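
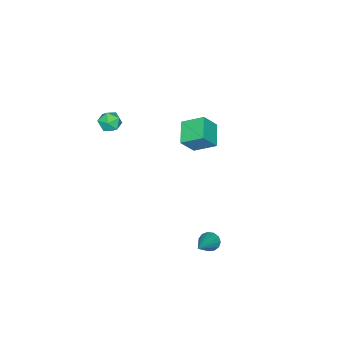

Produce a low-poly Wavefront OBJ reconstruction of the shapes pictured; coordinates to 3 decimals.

v -4.551 -0.809 0.083
v -3.875 -1.138 1.018
v -4.915 0.272 0.726
v -4.24 -0.057 1.662
v -3.5 -0.143 -0.442
v -2.825 -0.472 0.494
v -3.865 0.938 0.202
v -3.189 0.609 1.137
v -0.984 2.442 -4.257
v -0.702 2.555 -4.715
v 0.764 2.918 -3.063
v -0.835 2.821 -4.627
v -1.015 2.966 -4.421
v -1.186 2.945 -4.163
v -1.292 2.764 -3.935
v -1.301 2.481 -3.809
v -1.209 2.186 -3.826
v -1.046 1.971 -3.979
v -0.863 1.907 -4.221
v -0.719 2.012 -4.474
v -0.659 2.254 -4.659
v -0.157 -2.283 2.612
v 0.191 -2.818 2.477
v -0.911 -2.882 3.043
v -0.563 -3.417 2.908
v -0.354 -2.998 3.362
v 0.112 -2.628 3.096
v -0.832 -3.072 2.424
v -0.366 -2.702 2.158
v -0.227 -3.306 2.361
v 0.069 -3.26 2.941
v -0.789 -2.44 2.579
v -0.493 -2.394 3.159
f 2 4 1
f 5 2 1
f 1 4 3
f 3 5 1
f 2 8 4
f 6 2 5
f 6 8 2
f 4 8 3
f 7 5 3
f 3 8 7
f 7 6 5
f 8 6 7
f 10 9 12
f 10 12 11
f 12 9 13
f 12 13 11
f 13 9 14
f 13 14 11
f 14 9 15
f 14 15 11
f 15 9 16
f 15 16 11
f 16 9 17
f 16 17 11
f 17 9 18
f 17 18 11
f 18 9 19
f 18 19 11
f 19 9 20
f 19 20 11
f 20 9 21
f 20 21 11
f 21 9 10
f 21 10 11
f 22 33 27
f 22 27 23
f 22 23 29
f 22 29 32
f 22 32 33
f 23 27 31
f 27 33 26
f 33 32 24
f 32 29 28
f 29 23 30
f 25 31 26
f 25 26 24
f 25 24 28
f 25 28 30
f 25 30 31
f 26 31 27
f 24 26 33
f 28 24 32
f 30 28 29
f 31 30 23



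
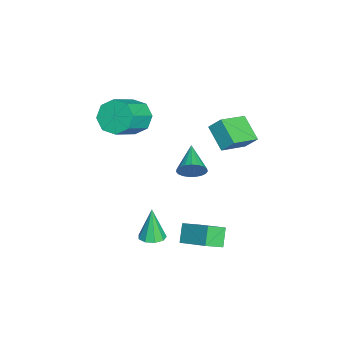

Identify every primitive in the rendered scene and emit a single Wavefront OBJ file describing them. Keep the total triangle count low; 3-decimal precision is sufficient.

v -1.613 -3.405 2.46
v -0.98 -3.289 1.708
v 0.366 -4.019 2.728
v -0.267 -4.135 3.48
v -1 -2.686 2.165
v 0.346 -3.416 3.186
v -1.379 -2.504 2.796
v -0.033 -3.234 3.816
v -1.895 -2.85 3.229
v -0.549 -3.579 4.25
v -2.246 -3.521 3.212
v -0.9 -4.251 4.232
v -2.226 -4.124 2.754
v -0.88 -4.854 3.775
v -1.847 -4.306 2.124
v -0.501 -5.036 3.144
v -1.331 -3.961 1.69
v 0.015 -4.69 2.711
v 3.225 -2.003 -2.122
v 3.818 -2.262 -1.992
v 2.835 -2.057 -0.458
v 3.838 -1.812 -1.972
v 3.572 -1.451 -2.023
v 3.143 -1.348 -2.12
v 2.753 -1.552 -2.218
v 2.583 -1.967 -2.271
v 2.713 -2.399 -2.254
v 3.083 -2.646 -2.176
v 3.519 -2.592 -2.072
v -2.173 -0.699 -1.848
v -1.885 -0.994 -1.197
v -3.747 -0.881 -1.232
v -1.894 -0.681 -1.13
v -1.952 -0.371 -1.187
v -2.049 -0.118 -1.358
v -2.166 0.035 -1.614
v -2.285 0.06 -1.91
v -2.384 -0.045 -2.195
v -2.447 -0.264 -2.421
v -2.463 -0.558 -2.547
v -2.428 -0.876 -2.552
v -2.349 -1.164 -2.436
v -2.24 -1.371 -2.218
v -2.119 -1.462 -1.935
v -2.007 -1.421 -1.638
v -1.925 -1.255 -1.377
v 0.066 1.983 2.141
v -0.939 1.289 2.941
v 0.209 2.565 2.825
v -0.796 1.871 3.626
v 1.256 0.969 2.754
v 0.251 0.275 3.555
v 1.399 1.551 3.439
v 0.394 0.857 4.239
v 1.285 0.017 -2.818
v 1.83 -0.757 -2.277
v 2.285 1.304 -1.985
v 2.83 0.53 -1.444
v 2.01 -0.03 -3.616
v 2.555 -0.804 -3.075
v 3.01 1.257 -2.783
v 3.555 0.483 -2.242
f 2 1 5
f 2 5 3
f 3 5 6
f 3 6 4
f 5 1 7
f 5 7 6
f 6 7 8
f 6 8 4
f 7 1 9
f 7 9 8
f 8 9 10
f 8 10 4
f 9 1 11
f 9 11 10
f 10 11 12
f 10 12 4
f 11 1 13
f 11 13 12
f 12 13 14
f 12 14 4
f 13 1 15
f 13 15 14
f 14 15 16
f 14 16 4
f 15 1 17
f 15 17 16
f 16 17 18
f 16 18 4
f 17 1 2
f 17 2 18
f 18 2 3
f 18 3 4
f 20 19 22
f 20 22 21
f 22 19 23
f 22 23 21
f 23 19 24
f 23 24 21
f 24 19 25
f 24 25 21
f 25 19 26
f 25 26 21
f 26 19 27
f 26 27 21
f 27 19 28
f 27 28 21
f 28 19 29
f 28 29 21
f 29 19 20
f 29 20 21
f 31 30 33
f 31 33 32
f 33 30 34
f 33 34 32
f 34 30 35
f 34 35 32
f 35 30 36
f 35 36 32
f 36 30 37
f 36 37 32
f 37 30 38
f 37 38 32
f 38 30 39
f 38 39 32
f 39 30 40
f 39 40 32
f 40 30 41
f 40 41 32
f 41 30 42
f 41 42 32
f 42 30 43
f 42 43 32
f 43 30 44
f 43 44 32
f 44 30 45
f 44 45 32
f 45 30 46
f 45 46 32
f 46 30 31
f 46 31 32
f 48 50 47
f 51 48 47
f 47 50 49
f 49 51 47
f 48 54 50
f 52 48 51
f 52 54 48
f 50 54 49
f 53 51 49
f 49 54 53
f 53 52 51
f 54 52 53
f 56 58 55
f 59 56 55
f 55 58 57
f 57 59 55
f 56 62 58
f 60 56 59
f 60 62 56
f 58 62 57
f 61 59 57
f 57 62 61
f 61 60 59
f 62 60 61



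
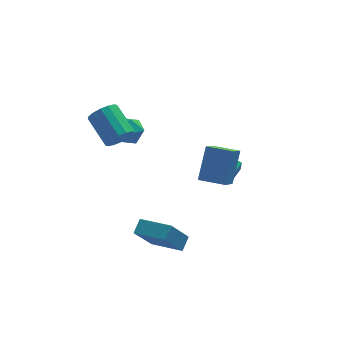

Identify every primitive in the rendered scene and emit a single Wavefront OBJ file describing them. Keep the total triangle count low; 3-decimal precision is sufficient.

v -0.681 -4.247 -4.028
v -1.781 -4.837 -2.24
v -2.056 -2.862 -4.417
v -3.156 -3.451 -2.629
v -0.184 -3.609 -3.511
v -1.284 -4.198 -1.723
v -1.559 -2.223 -3.9
v -2.659 -2.813 -2.112
v 1.662 -4.152 1.066
v 2.387 -3.011 2.737
v 0.375 -3.364 1.086
v 1.1 -2.222 2.757
v 2.4 -2.918 -0.097
v 3.125 -1.776 1.574
v 1.113 -2.129 -0.077
v 1.838 -0.988 1.594
v -2.883 0.761 1.733
v -2.632 0.374 2.517
v -3.246 2.072 3.551
v -3.497 2.459 2.767
v -2.249 0.604 2.367
v -2.863 2.302 3.401
v -2.037 0.877 2.046
v -2.65 2.574 3.081
v -2.051 1.118 1.642
v -2.665 2.815 2.676
v -2.288 1.264 1.262
v -2.902 2.961 2.296
v -2.684 1.275 1.008
v -3.298 2.972 2.042
v -3.134 1.148 0.949
v -3.748 2.846 1.983
v -3.517 0.918 1.099
v -4.131 2.616 2.133
v -3.73 0.646 1.419
v -4.343 2.343 2.454
v -3.715 0.405 1.824
v -4.329 2.102 2.858
v -3.478 0.259 2.204
v -4.092 1.956 3.238
v -3.082 0.248 2.458
v -3.696 1.945 3.492
v 3.428 0.997 -3.722
v 3.41 0.754 -2.907
v 2.38 1.907 -3.473
v 2.362 1.664 -2.659
v 4.258 1.876 -3.441
v 4.24 1.633 -2.627
v 3.21 2.786 -3.193
v 3.192 2.543 -2.378
v -2.113 4.207 0.503
v -1.136 3.978 0.321
v -2.584 2.882 -0.361
v -1.607 2.653 -0.543
v -1.984 2.565 0.4
v -1.693 3.383 0.934
v -2.027 3.477 -0.974
v -1.736 4.295 -0.44
v -1.083 3.527 -0.593
v -1.056 2.963 0.257
v -2.664 3.897 -0.297
v -2.637 3.333 0.553
f 2 4 1
f 5 2 1
f 1 4 3
f 3 5 1
f 2 8 4
f 6 2 5
f 6 8 2
f 4 8 3
f 7 5 3
f 3 8 7
f 7 6 5
f 8 6 7
f 10 12 9
f 13 10 9
f 9 12 11
f 11 13 9
f 10 16 12
f 14 10 13
f 14 16 10
f 12 16 11
f 15 13 11
f 11 16 15
f 15 14 13
f 16 14 15
f 18 17 21
f 18 21 19
f 19 21 22
f 19 22 20
f 21 17 23
f 21 23 22
f 22 23 24
f 22 24 20
f 23 17 25
f 23 25 24
f 24 25 26
f 24 26 20
f 25 17 27
f 25 27 26
f 26 27 28
f 26 28 20
f 27 17 29
f 27 29 28
f 28 29 30
f 28 30 20
f 29 17 31
f 29 31 30
f 30 31 32
f 30 32 20
f 31 17 33
f 31 33 32
f 32 33 34
f 32 34 20
f 33 17 35
f 33 35 34
f 34 35 36
f 34 36 20
f 35 17 37
f 35 37 36
f 36 37 38
f 36 38 20
f 37 17 39
f 37 39 38
f 38 39 40
f 38 40 20
f 39 17 41
f 39 41 40
f 40 41 42
f 40 42 20
f 41 17 18
f 41 18 42
f 42 18 19
f 42 19 20
f 44 46 43
f 47 44 43
f 43 46 45
f 45 47 43
f 44 50 46
f 48 44 47
f 48 50 44
f 46 50 45
f 49 47 45
f 45 50 49
f 49 48 47
f 50 48 49
f 51 62 56
f 51 56 52
f 51 52 58
f 51 58 61
f 51 61 62
f 52 56 60
f 56 62 55
f 62 61 53
f 61 58 57
f 58 52 59
f 54 60 55
f 54 55 53
f 54 53 57
f 54 57 59
f 54 59 60
f 55 60 56
f 53 55 62
f 57 53 61
f 59 57 58
f 60 59 52



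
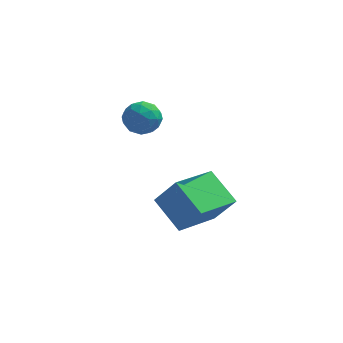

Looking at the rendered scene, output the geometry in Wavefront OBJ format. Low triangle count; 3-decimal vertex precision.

v 0.547 1.129 0.237
v 1.268 1.217 0.702
v 0.532 -0.237 0.518
v 1.253 -0.149 0.983
v 0.513 0.189 1.267
v 0.522 1.033 1.094
v 1.278 -0.053 0.126
v 1.287 0.791 -0.047
v 1.72 0.486 0.633
v 1.247 0.636 1.339
v 0.553 0.344 -0.119
v 0.08 0.494 0.587
v 0.909 1.293 0.445
v 0.891 -0.313 0.775
v 0.456 -0.114 0.942
v 0.88 -0.063 1.215
v 0.47 1.185 0.676
v 0.894 1.237 0.949
v 0.45 0.632 1.281
v 0.906 -0.257 0.271
v 1.33 -0.205 0.544
v 0.92 1.043 0.005
v 1.344 1.094 0.278
v 1.35 0.348 -0.061
v 1.598 0.915 0.678
v 1.589 0.112 0.843
v 1.604 0.168 0.339
v 1.609 0.665 0.237
v 1.32 1.003 1.092
v 1.312 0.2 1.257
v 0.877 0.399 1.425
v 0.882 0.895 1.323
v 1.586 0.573 1.052
v 0.488 0.78 -0.037
v 0.48 -0.023 0.128
v 0.918 0.085 -0.103
v 0.923 0.581 -0.205
v 0.211 0.868 0.377
v 0.202 0.065 0.542
v 0.191 0.315 0.983
v 0.196 0.812 0.881
v 0.214 0.407 0.168
v 2.046 -3.932 -0.986
v 2.905 -4.197 0.29
v 3.177 -2.274 -1.403
v 4.036 -2.539 -0.128
v 3.124 -4.901 -1.912
v 3.983 -5.166 -0.637
v 4.255 -3.243 -2.33
v 5.114 -3.508 -1.054
f 1 38 17
f 38 12 41
f 17 41 6
f 38 41 17
f 1 17 13
f 17 6 18
f 13 18 2
f 17 18 13
f 1 13 22
f 13 2 23
f 22 23 8
f 13 23 22
f 1 22 34
f 22 8 37
f 34 37 11
f 22 37 34
f 1 34 38
f 34 11 42
f 38 42 12
f 34 42 38
f 2 18 29
f 18 6 32
f 29 32 10
f 18 32 29
f 6 41 19
f 41 12 40
f 19 40 5
f 41 40 19
f 12 42 39
f 42 11 35
f 39 35 3
f 42 35 39
f 11 37 36
f 37 8 24
f 36 24 7
f 37 24 36
f 8 23 28
f 23 2 25
f 28 25 9
f 23 25 28
f 4 30 16
f 30 10 31
f 16 31 5
f 30 31 16
f 4 16 14
f 16 5 15
f 14 15 3
f 16 15 14
f 4 14 21
f 14 3 20
f 21 20 7
f 14 20 21
f 4 21 26
f 21 7 27
f 26 27 9
f 21 27 26
f 4 26 30
f 26 9 33
f 30 33 10
f 26 33 30
f 5 31 19
f 31 10 32
f 19 32 6
f 31 32 19
f 3 15 39
f 15 5 40
f 39 40 12
f 15 40 39
f 7 20 36
f 20 3 35
f 36 35 11
f 20 35 36
f 9 27 28
f 27 7 24
f 28 24 8
f 27 24 28
f 10 33 29
f 33 9 25
f 29 25 2
f 33 25 29
f 44 46 43
f 47 44 43
f 43 46 45
f 45 47 43
f 44 50 46
f 48 44 47
f 48 50 44
f 46 50 45
f 49 47 45
f 45 50 49
f 49 48 47
f 50 48 49



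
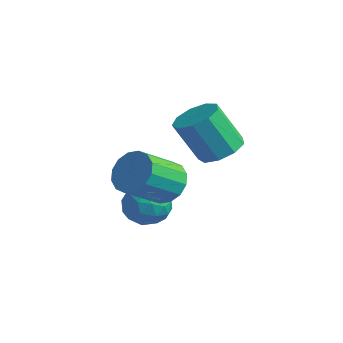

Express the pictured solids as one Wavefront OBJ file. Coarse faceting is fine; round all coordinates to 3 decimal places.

v 0.366 -1.994 -0.027
v 1.012 -2.372 -0.508
v 0.941 -3.784 0.506
v 0.294 -3.406 0.987
v 1.231 -2.143 -0.173
v 1.159 -3.555 0.84
v 1.218 -1.874 0.201
v 1.146 -3.286 1.214
v 0.976 -1.637 0.513
v 0.905 -3.049 1.527
v 0.571 -1.496 0.682
v 0.5 -2.908 1.695
v 0.111 -1.488 0.66
v 0.04 -2.901 1.674
v -0.281 -1.616 0.454
v -0.352 -3.028 1.468
v -0.499 -1.845 0.12
v -0.571 -3.257 1.133
v -0.486 -2.114 -0.254
v -0.558 -3.526 0.759
v -0.245 -2.351 -0.567
v -0.316 -3.763 0.447
v 0.16 -2.492 -0.735
v 0.089 -3.904 0.278
v 0.62 -2.499 -0.714
v 0.549 -3.912 0.3
v -0.102 0.876 0.301
v 0.741 0.704 0.565
v 0.105 0.072 2.183
v -0.738 0.244 1.919
v 0.582 1.277 0.726
v -0.054 0.645 2.345
v 0.104 1.662 0.688
v -0.532 1.03 2.307
v -0.472 1.679 0.469
v -1.108 1.047 2.087
v -0.874 1.321 0.171
v -1.51 0.689 1.79
v -0.915 0.754 -0.066
v -1.551 0.122 1.552
v -0.576 0.244 -0.132
v -1.211 -0.387 1.487
v -0.015 0.03 0.005
v -0.651 -0.601 1.623
v 0.505 0.212 0.28
v -0.131 -0.42 1.899
v 0.116 -1.581 -0.993
v 0.65 -2.319 -0.918
v -1.01 -2.441 -1.422
v -0.476 -3.179 -1.347
v -0.737 -2.724 -0.597
v -0.041 -2.193 -0.332
v -0.319 -2.567 -2.008
v 0.377 -2.036 -1.743
v 0.382 -2.929 -1.545
v 0.124 -3.026 -0.673
v -0.484 -1.734 -1.667
v -0.742 -1.831 -0.795
v 0.482 -1.875 -0.918
v -0.842 -2.885 -1.422
v -0.995 -2.618 -0.981
v -0.681 -3.052 -0.937
v 0.076 -1.8 -0.574
v 0.39 -2.234 -0.529
v -0.425 -2.472 -0.34
v -0.75 -2.526 -1.811
v -0.436 -2.96 -1.766
v 0.321 -1.708 -1.403
v 0.635 -2.142 -1.359
v 0.065 -2.288 -2
v 0.638 -2.667 -1.242
v -0.024 -3.172 -1.494
v 0.068 -2.812 -1.883
v 0.477 -2.5 -1.727
v 0.487 -2.724 -0.729
v -0.175 -3.229 -0.981
v -0.329 -2.962 -0.541
v 0.08 -2.65 -0.385
v 0.329 -3.082 -1.098
v -0.185 -1.531 -1.359
v -0.847 -2.036 -1.611
v -0.44 -2.11 -1.955
v -0.031 -1.798 -1.799
v -0.336 -1.588 -0.846
v -0.998 -2.093 -1.098
v -0.837 -2.26 -0.613
v -0.428 -1.948 -0.457
v -0.689 -1.678 -1.242
f 2 1 5
f 2 5 3
f 3 5 6
f 3 6 4
f 5 1 7
f 5 7 6
f 6 7 8
f 6 8 4
f 7 1 9
f 7 9 8
f 8 9 10
f 8 10 4
f 9 1 11
f 9 11 10
f 10 11 12
f 10 12 4
f 11 1 13
f 11 13 12
f 12 13 14
f 12 14 4
f 13 1 15
f 13 15 14
f 14 15 16
f 14 16 4
f 15 1 17
f 15 17 16
f 16 17 18
f 16 18 4
f 17 1 19
f 17 19 18
f 18 19 20
f 18 20 4
f 19 1 21
f 19 21 20
f 20 21 22
f 20 22 4
f 21 1 23
f 21 23 22
f 22 23 24
f 22 24 4
f 23 1 25
f 23 25 24
f 24 25 26
f 24 26 4
f 25 1 2
f 25 2 26
f 26 2 3
f 26 3 4
f 28 27 31
f 28 31 29
f 29 31 32
f 29 32 30
f 31 27 33
f 31 33 32
f 32 33 34
f 32 34 30
f 33 27 35
f 33 35 34
f 34 35 36
f 34 36 30
f 35 27 37
f 35 37 36
f 36 37 38
f 36 38 30
f 37 27 39
f 37 39 38
f 38 39 40
f 38 40 30
f 39 27 41
f 39 41 40
f 40 41 42
f 40 42 30
f 41 27 43
f 41 43 42
f 42 43 44
f 42 44 30
f 43 27 45
f 43 45 44
f 44 45 46
f 44 46 30
f 45 27 28
f 45 28 46
f 46 28 29
f 46 29 30
f 47 84 63
f 84 58 87
f 63 87 52
f 84 87 63
f 47 63 59
f 63 52 64
f 59 64 48
f 63 64 59
f 47 59 68
f 59 48 69
f 68 69 54
f 59 69 68
f 47 68 80
f 68 54 83
f 80 83 57
f 68 83 80
f 47 80 84
f 80 57 88
f 84 88 58
f 80 88 84
f 48 64 75
f 64 52 78
f 75 78 56
f 64 78 75
f 52 87 65
f 87 58 86
f 65 86 51
f 87 86 65
f 58 88 85
f 88 57 81
f 85 81 49
f 88 81 85
f 57 83 82
f 83 54 70
f 82 70 53
f 83 70 82
f 54 69 74
f 69 48 71
f 74 71 55
f 69 71 74
f 50 76 62
f 76 56 77
f 62 77 51
f 76 77 62
f 50 62 60
f 62 51 61
f 60 61 49
f 62 61 60
f 50 60 67
f 60 49 66
f 67 66 53
f 60 66 67
f 50 67 72
f 67 53 73
f 72 73 55
f 67 73 72
f 50 72 76
f 72 55 79
f 76 79 56
f 72 79 76
f 51 77 65
f 77 56 78
f 65 78 52
f 77 78 65
f 49 61 85
f 61 51 86
f 85 86 58
f 61 86 85
f 53 66 82
f 66 49 81
f 82 81 57
f 66 81 82
f 55 73 74
f 73 53 70
f 74 70 54
f 73 70 74
f 56 79 75
f 79 55 71
f 75 71 48
f 79 71 75



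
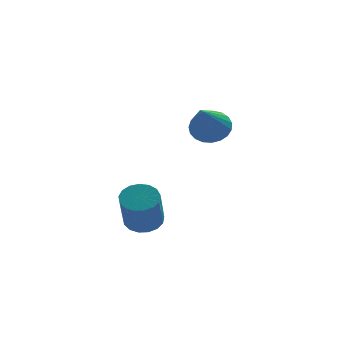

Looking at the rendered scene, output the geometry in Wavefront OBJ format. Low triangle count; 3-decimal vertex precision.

v -0.019 -1.011 2.157
v 0.355 -0.757 2.595
v -0.501 -2.209 3.263
v 0.13 -0.629 2.635
v -0.121 -0.568 2.593
v -0.354 -0.583 2.475
v -0.53 -0.672 2.302
v -0.617 -0.82 2.104
v -0.601 -1.001 1.915
v -0.484 -1.183 1.768
v -0.287 -1.336 1.688
v -0.044 -1.433 1.69
v 0.204 -1.457 1.772
v 0.413 -1.404 1.92
v 0.547 -1.282 2.11
v 0.584 -1.114 2.307
v 0.516 -0.929 2.479
v -2.02 -1.602 -1.153
v -1.682 -2.039 -1.36
v -1.882 -2.755 -0.174
v -2.22 -2.318 0.033
v -1.5 -1.869 -1.227
v -1.699 -2.586 -0.041
v -1.436 -1.639 -1.077
v -1.636 -2.356 0.109
v -1.506 -1.4 -0.944
v -1.706 -2.116 0.242
v -1.694 -1.207 -0.859
v -1.894 -1.924 0.326
v -1.957 -1.104 -0.842
v -2.157 -1.821 0.344
v -2.234 -1.116 -0.895
v -2.434 -1.833 0.291
v -2.462 -1.239 -1.008
v -2.662 -1.955 0.178
v -2.589 -1.445 -1.154
v -2.789 -2.161 0.032
v -2.585 -1.686 -1.299
v -2.785 -2.403 -0.114
v -2.452 -1.909 -1.412
v -2.652 -2.626 -0.226
v -2.22 -2.061 -1.464
v -2.42 -2.778 -0.278
v -1.942 -2.108 -1.446
v -2.142 -2.825 -0.26
f 2 1 4
f 2 4 3
f 4 1 5
f 4 5 3
f 5 1 6
f 5 6 3
f 6 1 7
f 6 7 3
f 7 1 8
f 7 8 3
f 8 1 9
f 8 9 3
f 9 1 10
f 9 10 3
f 10 1 11
f 10 11 3
f 11 1 12
f 11 12 3
f 12 1 13
f 12 13 3
f 13 1 14
f 13 14 3
f 14 1 15
f 14 15 3
f 15 1 16
f 15 16 3
f 16 1 17
f 16 17 3
f 17 1 2
f 17 2 3
f 19 18 22
f 19 22 20
f 20 22 23
f 20 23 21
f 22 18 24
f 22 24 23
f 23 24 25
f 23 25 21
f 24 18 26
f 24 26 25
f 25 26 27
f 25 27 21
f 26 18 28
f 26 28 27
f 27 28 29
f 27 29 21
f 28 18 30
f 28 30 29
f 29 30 31
f 29 31 21
f 30 18 32
f 30 32 31
f 31 32 33
f 31 33 21
f 32 18 34
f 32 34 33
f 33 34 35
f 33 35 21
f 34 18 36
f 34 36 35
f 35 36 37
f 35 37 21
f 36 18 38
f 36 38 37
f 37 38 39
f 37 39 21
f 38 18 40
f 38 40 39
f 39 40 41
f 39 41 21
f 40 18 42
f 40 42 41
f 41 42 43
f 41 43 21
f 42 18 44
f 42 44 43
f 43 44 45
f 43 45 21
f 44 18 19
f 44 19 45
f 45 19 20
f 45 20 21



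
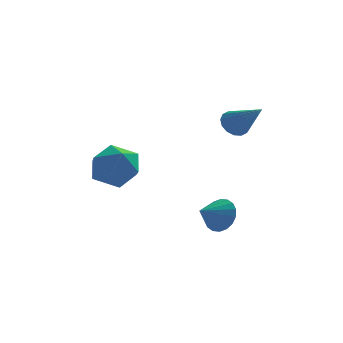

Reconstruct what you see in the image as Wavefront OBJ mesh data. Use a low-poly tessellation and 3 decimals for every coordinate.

v 0.99 -3.138 -2.839
v 1.442 -3.243 -2.212
v 0.19 -3.722 -2.361
v 1.272 -2.95 -2.137
v 1.047 -2.693 -2.201
v 0.81 -2.525 -2.391
v 0.609 -2.478 -2.67
v 0.484 -2.562 -2.983
v 0.458 -2.76 -3.267
v 0.538 -3.033 -3.466
v 0.708 -3.326 -3.541
v 0.933 -3.582 -3.478
v 1.17 -3.751 -3.287
v 1.371 -3.797 -3.008
v 1.496 -3.714 -2.696
v 1.522 -3.516 -2.411
v 1.616 -1.965 1.314
v 1.955 -1.491 1.555
v 2.464 -3.095 2.346
v 1.692 -1.513 1.747
v 1.409 -1.656 1.823
v 1.181 -1.882 1.763
v 1.07 -2.129 1.582
v 1.105 -2.333 1.33
v 1.277 -2.438 1.073
v 1.54 -2.416 0.882
v 1.823 -2.273 0.806
v 2.051 -2.048 0.866
v 2.162 -1.8 1.046
v 2.127 -1.596 1.298
v -2.989 -1.767 -1.413
v -1.971 -1.982 -1.155
v -3.529 -2.658 -0.025
v -2.511 -2.873 0.233
v -2.885 -1.871 0.316
v -2.551 -1.321 -0.542
v -2.949 -3.319 -0.638
v -2.615 -2.769 -1.496
v -1.946 -2.942 -0.676
v -1.906 -2.046 -0.087
v -3.594 -2.594 -1.093
v -3.554 -1.698 -0.504
f 2 1 4
f 2 4 3
f 4 1 5
f 4 5 3
f 5 1 6
f 5 6 3
f 6 1 7
f 6 7 3
f 7 1 8
f 7 8 3
f 8 1 9
f 8 9 3
f 9 1 10
f 9 10 3
f 10 1 11
f 10 11 3
f 11 1 12
f 11 12 3
f 12 1 13
f 12 13 3
f 13 1 14
f 13 14 3
f 14 1 15
f 14 15 3
f 15 1 16
f 15 16 3
f 16 1 2
f 16 2 3
f 18 17 20
f 18 20 19
f 20 17 21
f 20 21 19
f 21 17 22
f 21 22 19
f 22 17 23
f 22 23 19
f 23 17 24
f 23 24 19
f 24 17 25
f 24 25 19
f 25 17 26
f 25 26 19
f 26 17 27
f 26 27 19
f 27 17 28
f 27 28 19
f 28 17 29
f 28 29 19
f 29 17 30
f 29 30 19
f 30 17 18
f 30 18 19
f 31 42 36
f 31 36 32
f 31 32 38
f 31 38 41
f 31 41 42
f 32 36 40
f 36 42 35
f 42 41 33
f 41 38 37
f 38 32 39
f 34 40 35
f 34 35 33
f 34 33 37
f 34 37 39
f 34 39 40
f 35 40 36
f 33 35 42
f 37 33 41
f 39 37 38
f 40 39 32



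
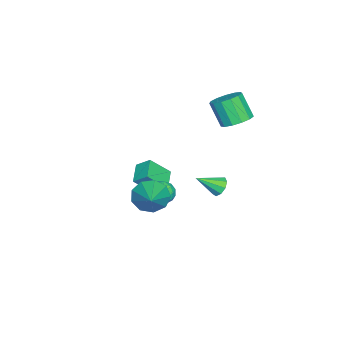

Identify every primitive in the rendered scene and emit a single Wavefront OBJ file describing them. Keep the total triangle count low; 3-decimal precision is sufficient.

v -2.231 0.885 -2.989
v -2.028 0.548 -3.568
v -1.529 -0.305 -2.051
v -1.689 0.856 -3.431
v -1.603 1.178 -3.087
v -1.811 1.363 -2.697
v -2.216 1.324 -2.444
v -2.628 1.079 -2.446
v -2.854 0.744 -2.702
v -2.789 0.474 -3.093
v -2.463 0.397 -3.435
v -3.343 -3.267 -3.917
v -3.287 -2.4 -3.242
v -2.055 -2.983 -4.388
v -1.999 -2.116 -3.714
v -2.661 -4.284 -2.666
v -2.605 -3.417 -1.992
v -1.373 -4 -3.138
v -1.317 -3.133 -2.463
v -3.252 1.549 2.052
v -2.298 1.572 2.317
v -2.694 0.754 3.813
v -3.648 0.731 3.548
v -2.527 2.041 2.513
v -2.923 1.223 4.009
v -2.986 2.354 2.563
v -3.382 1.536 4.059
v -3.53 2.412 2.45
v -3.926 1.594 3.946
v -3.985 2.195 2.212
v -4.381 1.377 3.707
v -4.207 1.773 1.922
v -4.603 0.956 3.418
v -4.127 1.28 1.674
v -4.523 0.463 3.169
v -3.768 0.873 1.546
v -4.164 0.055 3.041
v -3.246 0.68 1.578
v -3.642 -0.138 3.074
v -2.725 0.763 1.762
v -3.121 -0.055 3.257
v -2.372 1.095 2.037
v -2.768 0.277 3.533
v 0.04 -1.213 -1.646
v 0.476 -0.815 -2.231
v 0.544 -2.385 -2.069
v 0.98 -1.987 -2.654
v 1.18 -1.896 -1.853
v 0.868 -1.171 -1.591
v 0.152 -2.029 -2.709
v -0.16 -1.304 -2.447
v 0.545 -1.319 -2.888
v 1.18 -1.237 -2.359
v -0.16 -1.963 -1.941
v 0.475 -1.881 -1.412
v 0.214 -0.911 -1.901
v 0.806 -2.289 -2.399
v 0.924 -2.235 -1.928
v 1.18 -2.001 -2.271
v 0.444 -1.121 -1.526
v 0.7 -0.887 -1.869
v 1.114 -1.522 -1.647
v 0.32 -2.313 -2.431
v 0.576 -2.079 -2.774
v -0.16 -1.199 -2.029
v 0.096 -0.965 -2.372
v -0.094 -1.678 -2.653
v 0.51 -0.973 -2.631
v 0.806 -1.662 -2.88
v 0.32 -1.687 -2.912
v 0.137 -1.261 -2.758
v 0.883 -0.925 -2.32
v 1.18 -1.614 -2.569
v 1.297 -1.56 -2.098
v 1.114 -1.134 -1.944
v 0.924 -1.221 -2.706
v -0.16 -1.586 -1.731
v 0.137 -2.275 -1.98
v -0.094 -2.066 -2.356
v -0.277 -1.64 -2.202
v 0.214 -1.538 -1.42
v 0.51 -2.227 -1.669
v 0.883 -1.939 -1.542
v 0.7 -1.513 -1.388
v 0.096 -1.979 -1.594
v 2.919 -1.39 -0.648
v 3.533 -1.778 -1.461
v 4.641 -0.75 0.348
v 3.349 -1.069 -1.597
v 2.963 -0.509 -1.29
v 2.557 -0.362 -0.682
v 2.32 -0.695 -0.059
v 2.363 -1.354 0.289
v 2.666 -2.029 0.198
v 3.088 -2.405 -0.289
v 3.43 -2.306 -0.944
f 2 1 4
f 2 4 3
f 4 1 5
f 4 5 3
f 5 1 6
f 5 6 3
f 6 1 7
f 6 7 3
f 7 1 8
f 7 8 3
f 8 1 9
f 8 9 3
f 9 1 10
f 9 10 3
f 10 1 11
f 10 11 3
f 11 1 2
f 11 2 3
f 13 15 12
f 16 13 12
f 12 15 14
f 14 16 12
f 13 19 15
f 17 13 16
f 17 19 13
f 15 19 14
f 18 16 14
f 14 19 18
f 18 17 16
f 19 17 18
f 21 20 24
f 21 24 22
f 22 24 25
f 22 25 23
f 24 20 26
f 24 26 25
f 25 26 27
f 25 27 23
f 26 20 28
f 26 28 27
f 27 28 29
f 27 29 23
f 28 20 30
f 28 30 29
f 29 30 31
f 29 31 23
f 30 20 32
f 30 32 31
f 31 32 33
f 31 33 23
f 32 20 34
f 32 34 33
f 33 34 35
f 33 35 23
f 34 20 36
f 34 36 35
f 35 36 37
f 35 37 23
f 36 20 38
f 36 38 37
f 37 38 39
f 37 39 23
f 38 20 40
f 38 40 39
f 39 40 41
f 39 41 23
f 40 20 42
f 40 42 41
f 41 42 43
f 41 43 23
f 42 20 21
f 42 21 43
f 43 21 22
f 43 22 23
f 44 81 60
f 81 55 84
f 60 84 49
f 81 84 60
f 44 60 56
f 60 49 61
f 56 61 45
f 60 61 56
f 44 56 65
f 56 45 66
f 65 66 51
f 56 66 65
f 44 65 77
f 65 51 80
f 77 80 54
f 65 80 77
f 44 77 81
f 77 54 85
f 81 85 55
f 77 85 81
f 45 61 72
f 61 49 75
f 72 75 53
f 61 75 72
f 49 84 62
f 84 55 83
f 62 83 48
f 84 83 62
f 55 85 82
f 85 54 78
f 82 78 46
f 85 78 82
f 54 80 79
f 80 51 67
f 79 67 50
f 80 67 79
f 51 66 71
f 66 45 68
f 71 68 52
f 66 68 71
f 47 73 59
f 73 53 74
f 59 74 48
f 73 74 59
f 47 59 57
f 59 48 58
f 57 58 46
f 59 58 57
f 47 57 64
f 57 46 63
f 64 63 50
f 57 63 64
f 47 64 69
f 64 50 70
f 69 70 52
f 64 70 69
f 47 69 73
f 69 52 76
f 73 76 53
f 69 76 73
f 48 74 62
f 74 53 75
f 62 75 49
f 74 75 62
f 46 58 82
f 58 48 83
f 82 83 55
f 58 83 82
f 50 63 79
f 63 46 78
f 79 78 54
f 63 78 79
f 52 70 71
f 70 50 67
f 71 67 51
f 70 67 71
f 53 76 72
f 76 52 68
f 72 68 45
f 76 68 72
f 87 86 89
f 87 89 88
f 89 86 90
f 89 90 88
f 90 86 91
f 90 91 88
f 91 86 92
f 91 92 88
f 92 86 93
f 92 93 88
f 93 86 94
f 93 94 88
f 94 86 95
f 94 95 88
f 95 86 96
f 95 96 88
f 96 86 87
f 96 87 88



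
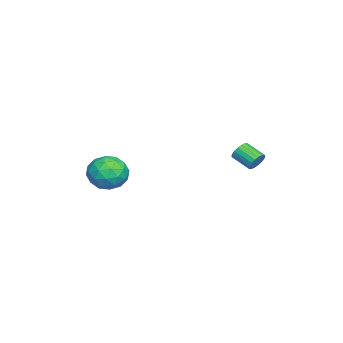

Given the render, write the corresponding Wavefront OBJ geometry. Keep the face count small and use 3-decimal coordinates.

v -3.677 4.052 -1.674
v -3.251 4.029 -1.343
v -3.677 3.165 -0.855
v -4.103 3.188 -1.186
v -3.404 4.172 -1.223
v -3.829 3.307 -0.736
v -3.611 4.29 -1.193
v -4.036 3.425 -0.706
v -3.831 4.362 -1.259
v -4.256 3.497 -0.771
v -4.02 4.372 -1.406
v -4.446 3.507 -0.919
v -4.142 4.319 -1.606
v -4.567 3.454 -1.119
v -4.172 4.213 -1.82
v -4.597 3.348 -1.333
v -4.103 4.075 -2.005
v -4.529 3.211 -1.517
v -3.951 3.933 -2.124
v -4.376 3.068 -1.637
v -3.744 3.815 -2.154
v -4.169 2.95 -1.667
v -3.524 3.743 -2.089
v -3.949 2.878 -1.601
v -3.334 3.733 -1.941
v -3.76 2.868 -1.454
v -3.213 3.786 -1.741
v -3.638 2.921 -1.254
v -3.183 3.892 -1.527
v -3.608 3.027 -1.04
v -1.067 -1.305 -2.132
v -0.206 -1.532 -1.635
v -1.634 -2.828 -1.845
v -0.773 -3.055 -1.348
v -1.434 -2.392 -0.945
v -1.084 -1.45 -1.122
v -0.756 -2.91 -2.358
v -0.406 -1.968 -2.535
v -0.014 -2.524 -1.774
v -0.433 -2.204 -0.901
v -1.407 -2.156 -2.579
v -1.826 -1.836 -1.706
v -0.587 -1.285 -1.908
v -1.253 -3.075 -1.572
v -1.642 -2.685 -1.335
v -1.136 -2.819 -1.043
v -1.103 -1.237 -1.607
v -0.597 -1.37 -1.315
v -1.319 -1.875 -0.91
v -1.243 -2.99 -2.165
v -0.737 -3.123 -1.873
v -0.704 -1.541 -2.437
v -0.198 -1.675 -2.145
v -0.521 -2.485 -2.57
v 0.032 -2.001 -1.698
v -0.301 -2.897 -1.53
v -0.291 -2.811 -2.123
v -0.085 -2.258 -2.227
v -0.214 -1.813 -1.185
v -0.547 -2.708 -1.017
v -0.936 -2.318 -0.78
v -0.73 -1.765 -0.884
v -0.101 -2.396 -1.267
v -1.293 -1.652 -2.463
v -1.626 -2.547 -2.295
v -1.11 -2.595 -2.596
v -0.904 -2.042 -2.7
v -1.539 -1.463 -1.95
v -1.872 -2.359 -1.782
v -1.755 -2.102 -1.253
v -1.549 -1.549 -1.357
v -1.739 -1.964 -2.213
f 2 1 5
f 2 5 3
f 3 5 6
f 3 6 4
f 5 1 7
f 5 7 6
f 6 7 8
f 6 8 4
f 7 1 9
f 7 9 8
f 8 9 10
f 8 10 4
f 9 1 11
f 9 11 10
f 10 11 12
f 10 12 4
f 11 1 13
f 11 13 12
f 12 13 14
f 12 14 4
f 13 1 15
f 13 15 14
f 14 15 16
f 14 16 4
f 15 1 17
f 15 17 16
f 16 17 18
f 16 18 4
f 17 1 19
f 17 19 18
f 18 19 20
f 18 20 4
f 19 1 21
f 19 21 20
f 20 21 22
f 20 22 4
f 21 1 23
f 21 23 22
f 22 23 24
f 22 24 4
f 23 1 25
f 23 25 24
f 24 25 26
f 24 26 4
f 25 1 27
f 25 27 26
f 26 27 28
f 26 28 4
f 27 1 29
f 27 29 28
f 28 29 30
f 28 30 4
f 29 1 2
f 29 2 30
f 30 2 3
f 30 3 4
f 31 68 47
f 68 42 71
f 47 71 36
f 68 71 47
f 31 47 43
f 47 36 48
f 43 48 32
f 47 48 43
f 31 43 52
f 43 32 53
f 52 53 38
f 43 53 52
f 31 52 64
f 52 38 67
f 64 67 41
f 52 67 64
f 31 64 68
f 64 41 72
f 68 72 42
f 64 72 68
f 32 48 59
f 48 36 62
f 59 62 40
f 48 62 59
f 36 71 49
f 71 42 70
f 49 70 35
f 71 70 49
f 42 72 69
f 72 41 65
f 69 65 33
f 72 65 69
f 41 67 66
f 67 38 54
f 66 54 37
f 67 54 66
f 38 53 58
f 53 32 55
f 58 55 39
f 53 55 58
f 34 60 46
f 60 40 61
f 46 61 35
f 60 61 46
f 34 46 44
f 46 35 45
f 44 45 33
f 46 45 44
f 34 44 51
f 44 33 50
f 51 50 37
f 44 50 51
f 34 51 56
f 51 37 57
f 56 57 39
f 51 57 56
f 34 56 60
f 56 39 63
f 60 63 40
f 56 63 60
f 35 61 49
f 61 40 62
f 49 62 36
f 61 62 49
f 33 45 69
f 45 35 70
f 69 70 42
f 45 70 69
f 37 50 66
f 50 33 65
f 66 65 41
f 50 65 66
f 39 57 58
f 57 37 54
f 58 54 38
f 57 54 58
f 40 63 59
f 63 39 55
f 59 55 32
f 63 55 59



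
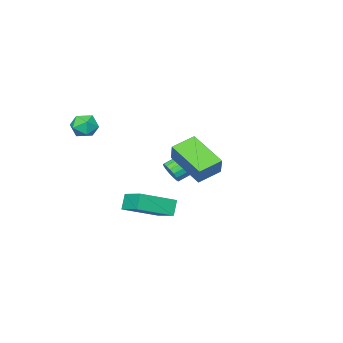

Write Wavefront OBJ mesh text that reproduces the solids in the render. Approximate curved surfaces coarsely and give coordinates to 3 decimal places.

v 1.498 0.392 -3.221
v 1.052 0.138 -2.434
v 1.74 1.746 -2.647
v 1.294 1.492 -1.86
v 3.246 -0.252 -2.44
v 2.8 -0.506 -1.653
v 3.488 1.102 -1.866
v 3.042 0.848 -1.079
v -1.634 -2.091 -2.169
v -1.299 -2.039 -1.591
v -2.172 -1.736 -1.113
v -2.506 -1.789 -1.691
v -1.27 -1.748 -1.723
v -2.143 -1.445 -1.245
v -1.325 -1.536 -1.957
v -2.198 -1.233 -1.479
v -1.45 -1.451 -2.239
v -2.323 -1.148 -1.762
v -1.617 -1.513 -2.506
v -2.49 -1.21 -2.029
v -1.788 -1.707 -2.695
v -2.661 -1.404 -2.218
v -1.924 -1.989 -2.764
v -2.797 -1.687 -2.286
v -1.993 -2.295 -2.696
v -2.866 -1.993 -2.219
v -1.979 -2.554 -2.508
v -2.852 -2.252 -2.03
v -1.887 -2.707 -2.242
v -2.76 -2.405 -1.764
v -1.736 -2.719 -1.959
v -2.609 -2.417 -1.481
v -1.562 -2.587 -1.724
v -2.435 -2.285 -1.246
v -1.404 -2.342 -1.591
v -2.277 -2.039 -1.114
v 3.786 -2.04 2.916
v 4.255 -2.521 2.523
v 2.785 -2.559 2.357
v 3.254 -3.04 1.964
v 3.169 -3.122 2.733
v 3.788 -2.801 3.078
v 3.252 -2.279 1.802
v 3.871 -1.958 2.147
v 3.925 -2.668 1.834
v 3.873 -3.189 2.41
v 3.167 -1.891 2.47
v 3.115 -2.412 3.046
v 2.301 2.176 1.5
v 1.106 2.402 1.898
v 2.33 4.029 0.534
v 1.134 4.255 0.932
v 2.726 2.685 2.488
v 1.53 2.911 2.886
v 2.754 4.538 1.522
v 1.559 4.764 1.92
f 2 4 1
f 5 2 1
f 1 4 3
f 3 5 1
f 2 8 4
f 6 2 5
f 6 8 2
f 4 8 3
f 7 5 3
f 3 8 7
f 7 6 5
f 8 6 7
f 10 9 13
f 10 13 11
f 11 13 14
f 11 14 12
f 13 9 15
f 13 15 14
f 14 15 16
f 14 16 12
f 15 9 17
f 15 17 16
f 16 17 18
f 16 18 12
f 17 9 19
f 17 19 18
f 18 19 20
f 18 20 12
f 19 9 21
f 19 21 20
f 20 21 22
f 20 22 12
f 21 9 23
f 21 23 22
f 22 23 24
f 22 24 12
f 23 9 25
f 23 25 24
f 24 25 26
f 24 26 12
f 25 9 27
f 25 27 26
f 26 27 28
f 26 28 12
f 27 9 29
f 27 29 28
f 28 29 30
f 28 30 12
f 29 9 31
f 29 31 30
f 30 31 32
f 30 32 12
f 31 9 33
f 31 33 32
f 32 33 34
f 32 34 12
f 33 9 35
f 33 35 34
f 34 35 36
f 34 36 12
f 35 9 10
f 35 10 36
f 36 10 11
f 36 11 12
f 37 48 42
f 37 42 38
f 37 38 44
f 37 44 47
f 37 47 48
f 38 42 46
f 42 48 41
f 48 47 39
f 47 44 43
f 44 38 45
f 40 46 41
f 40 41 39
f 40 39 43
f 40 43 45
f 40 45 46
f 41 46 42
f 39 41 48
f 43 39 47
f 45 43 44
f 46 45 38
f 50 52 49
f 53 50 49
f 49 52 51
f 51 53 49
f 50 56 52
f 54 50 53
f 54 56 50
f 52 56 51
f 55 53 51
f 51 56 55
f 55 54 53
f 56 54 55



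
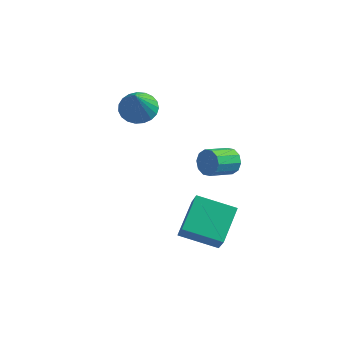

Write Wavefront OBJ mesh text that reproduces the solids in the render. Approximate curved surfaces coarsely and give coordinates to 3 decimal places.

v 3.086 0.417 1.333
v 3.555 0.446 1.93
v 2.923 -0.748 2.485
v 2.454 -0.777 1.887
v 3.172 0.697 2.034
v 2.54 -0.496 2.589
v 2.756 0.841 1.87
v 2.124 -0.352 2.425
v 2.466 0.823 1.501
v 1.834 -0.37 2.056
v 2.413 0.65 1.067
v 1.781 -0.543 1.622
v 2.617 0.388 0.735
v 1.985 -0.806 1.29
v 3 0.136 0.631
v 2.368 -1.057 1.186
v 3.416 -0.008 0.795
v 2.784 -1.201 1.35
v 3.706 0.01 1.164
v 3.074 -1.183 1.719
v 3.759 0.183 1.598
v 3.127 -1.01 2.153
v 0.827 -0.606 -4.371
v 0.739 1.249 -3.269
v 2.821 -0.142 -4.994
v 2.733 1.713 -3.892
v 1.407 -1.353 -3.068
v 1.319 0.502 -1.966
v 3.401 -0.889 -3.691
v 3.313 0.966 -2.589
v -3.013 3.021 1.41
v -2.065 3.396 1.445
v -2.647 1.919 3.23
v -2.283 3.686 1.665
v -2.627 3.861 1.84
v -3.038 3.891 1.941
v -3.444 3.771 1.95
v -3.776 3.521 1.866
v -3.977 3.185 1.703
v -4.01 2.82 1.488
v -3.871 2.49 1.261
v -3.584 2.252 1.059
v -3.198 2.147 0.918
v -2.781 2.193 0.861
v -2.403 2.383 0.9
v -2.131 2.682 1.027
v -2.011 3.041 1.219
f 2 1 5
f 2 5 3
f 3 5 6
f 3 6 4
f 5 1 7
f 5 7 6
f 6 7 8
f 6 8 4
f 7 1 9
f 7 9 8
f 8 9 10
f 8 10 4
f 9 1 11
f 9 11 10
f 10 11 12
f 10 12 4
f 11 1 13
f 11 13 12
f 12 13 14
f 12 14 4
f 13 1 15
f 13 15 14
f 14 15 16
f 14 16 4
f 15 1 17
f 15 17 16
f 16 17 18
f 16 18 4
f 17 1 19
f 17 19 18
f 18 19 20
f 18 20 4
f 19 1 21
f 19 21 20
f 20 21 22
f 20 22 4
f 21 1 2
f 21 2 22
f 22 2 3
f 22 3 4
f 24 26 23
f 27 24 23
f 23 26 25
f 25 27 23
f 24 30 26
f 28 24 27
f 28 30 24
f 26 30 25
f 29 27 25
f 25 30 29
f 29 28 27
f 30 28 29
f 32 31 34
f 32 34 33
f 34 31 35
f 34 35 33
f 35 31 36
f 35 36 33
f 36 31 37
f 36 37 33
f 37 31 38
f 37 38 33
f 38 31 39
f 38 39 33
f 39 31 40
f 39 40 33
f 40 31 41
f 40 41 33
f 41 31 42
f 41 42 33
f 42 31 43
f 42 43 33
f 43 31 44
f 43 44 33
f 44 31 45
f 44 45 33
f 45 31 46
f 45 46 33
f 46 31 47
f 46 47 33
f 47 31 32
f 47 32 33



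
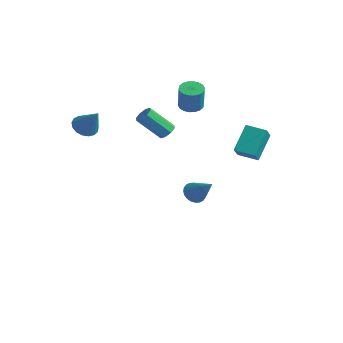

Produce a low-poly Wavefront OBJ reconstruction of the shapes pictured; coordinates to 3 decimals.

v -0.81 2.839 -3.948
v -0.311 3.027 -4.476
v 0.61 2.821 -2.612
v -0.396 3.29 -4.382
v -0.545 3.485 -4.222
v -0.733 3.581 -4.02
v -0.934 3.565 -3.807
v -1.115 3.438 -3.616
v -1.25 3.219 -3.476
v -1.318 2.943 -3.407
v -1.309 2.651 -3.421
v -1.223 2.387 -3.515
v -1.075 2.192 -3.675
v -0.886 2.096 -3.877
v -0.686 2.113 -4.09
v -0.504 2.24 -4.281
v -0.369 2.458 -4.421
v -0.301 2.734 -4.49
v -0.332 0.246 2.274
v 0.166 0.037 2.485
v -0.79 -0.875 3.837
v -1.288 -0.666 3.626
v 0.054 0.426 2.668
v -0.902 -0.486 4.02
v -0.285 0.709 2.62
v -1.24 -0.203 3.972
v -0.651 0.721 2.369
v -1.607 -0.191 3.721
v -0.83 0.455 2.063
v -1.786 -0.457 3.415
v -0.718 0.066 1.88
v -1.674 -0.846 3.232
v -0.38 -0.217 1.928
v -1.335 -1.129 3.28
v -0.013 -0.229 2.179
v -0.969 -1.141 3.531
v -2.698 -3.646 3.289
v -2.18 -3.192 2.882
v -1.642 -3.614 4.671
v -2.411 -2.938 3.053
v -2.707 -2.846 3.277
v -3.001 -2.938 3.504
v -3.226 -3.192 3.682
v -3.33 -3.549 3.77
v -3.289 -3.93 3.747
v -3.113 -4.245 3.62
v -2.842 -4.423 3.417
v -2.538 -4.423 3.184
v -2.27 -4.245 2.975
v -2.101 -3.93 2.839
v -2.068 -3.55 2.805
v 3.272 2.055 1.231
v 3.718 1.298 2.092
v 2.92 3.325 2.53
v 3.366 2.568 3.391
v 4.394 2.532 1.069
v 4.84 1.775 1.93
v 4.042 3.802 2.368
v 4.488 3.045 3.229
v -1.74 3.429 2.649
v -1.31 2.874 2.447
v -0.951 2.577 4.03
v -1.38 3.131 4.231
v -1.106 3.127 2.448
v -0.747 2.829 4.031
v -1.027 3.439 2.489
v -0.668 3.142 4.072
v -1.09 3.75 2.561
v -0.73 3.452 4.144
v -1.281 3.997 2.651
v -0.922 3.699 4.234
v -1.563 4.131 2.74
v -1.204 3.834 4.323
v -1.88 4.126 2.812
v -1.521 3.829 4.394
v -2.169 3.983 2.85
v -1.81 3.686 4.433
v -2.373 3.731 2.849
v -2.014 3.433 4.432
v -2.452 3.418 2.808
v -2.093 3.121 4.391
v -2.39 3.108 2.736
v -2.03 2.81 4.319
v -2.198 2.861 2.646
v -1.839 2.563 4.229
v -1.916 2.726 2.557
v -1.557 2.429 4.14
v -1.599 2.731 2.486
v -1.24 2.434 4.068
f 2 1 4
f 2 4 3
f 4 1 5
f 4 5 3
f 5 1 6
f 5 6 3
f 6 1 7
f 6 7 3
f 7 1 8
f 7 8 3
f 8 1 9
f 8 9 3
f 9 1 10
f 9 10 3
f 10 1 11
f 10 11 3
f 11 1 12
f 11 12 3
f 12 1 13
f 12 13 3
f 13 1 14
f 13 14 3
f 14 1 15
f 14 15 3
f 15 1 16
f 15 16 3
f 16 1 17
f 16 17 3
f 17 1 18
f 17 18 3
f 18 1 2
f 18 2 3
f 20 19 23
f 20 23 21
f 21 23 24
f 21 24 22
f 23 19 25
f 23 25 24
f 24 25 26
f 24 26 22
f 25 19 27
f 25 27 26
f 26 27 28
f 26 28 22
f 27 19 29
f 27 29 28
f 28 29 30
f 28 30 22
f 29 19 31
f 29 31 30
f 30 31 32
f 30 32 22
f 31 19 33
f 31 33 32
f 32 33 34
f 32 34 22
f 33 19 35
f 33 35 34
f 34 35 36
f 34 36 22
f 35 19 20
f 35 20 36
f 36 20 21
f 36 21 22
f 38 37 40
f 38 40 39
f 40 37 41
f 40 41 39
f 41 37 42
f 41 42 39
f 42 37 43
f 42 43 39
f 43 37 44
f 43 44 39
f 44 37 45
f 44 45 39
f 45 37 46
f 45 46 39
f 46 37 47
f 46 47 39
f 47 37 48
f 47 48 39
f 48 37 49
f 48 49 39
f 49 37 50
f 49 50 39
f 50 37 51
f 50 51 39
f 51 37 38
f 51 38 39
f 53 55 52
f 56 53 52
f 52 55 54
f 54 56 52
f 53 59 55
f 57 53 56
f 57 59 53
f 55 59 54
f 58 56 54
f 54 59 58
f 58 57 56
f 59 57 58
f 61 60 64
f 61 64 62
f 62 64 65
f 62 65 63
f 64 60 66
f 64 66 65
f 65 66 67
f 65 67 63
f 66 60 68
f 66 68 67
f 67 68 69
f 67 69 63
f 68 60 70
f 68 70 69
f 69 70 71
f 69 71 63
f 70 60 72
f 70 72 71
f 71 72 73
f 71 73 63
f 72 60 74
f 72 74 73
f 73 74 75
f 73 75 63
f 74 60 76
f 74 76 75
f 75 76 77
f 75 77 63
f 76 60 78
f 76 78 77
f 77 78 79
f 77 79 63
f 78 60 80
f 78 80 79
f 79 80 81
f 79 81 63
f 80 60 82
f 80 82 81
f 81 82 83
f 81 83 63
f 82 60 84
f 82 84 83
f 83 84 85
f 83 85 63
f 84 60 86
f 84 86 85
f 85 86 87
f 85 87 63
f 86 60 88
f 86 88 87
f 87 88 89
f 87 89 63
f 88 60 61
f 88 61 89
f 89 61 62
f 89 62 63



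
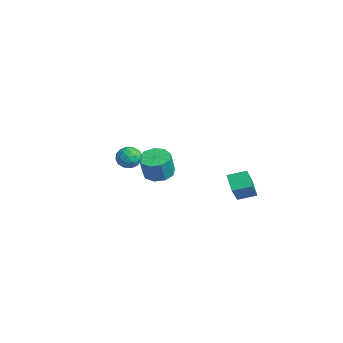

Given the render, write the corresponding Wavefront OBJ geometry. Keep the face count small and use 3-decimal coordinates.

v -2.464 0.315 -4.139
v -1.857 -0.09 -4.413
v -1.508 -0.38 -3.216
v -2.116 0.025 -2.941
v -1.716 0.418 -4.332
v -1.367 0.128 -3.135
v -1.925 0.878 -4.16
v -1.576 0.588 -2.963
v -2.386 1.074 -3.978
v -2.038 0.785 -2.781
v -2.884 0.915 -3.871
v -2.536 0.626 -2.674
v -3.186 0.475 -3.89
v -2.837 0.186 -2.692
v -3.15 -0.04 -4.025
v -2.801 -0.329 -2.827
v -2.793 -0.389 -4.213
v -2.444 -0.678 -3.016
v -2.282 -0.409 -4.366
v -1.934 -0.698 -3.169
v 1.439 -2.209 -1.399
v 1.745 -1.689 -1.18
v 1.775 -2.751 -0.58
v 2.081 -2.231 -0.361
v 1.44 -2.25 -0.362
v 1.232 -1.915 -0.868
v 2.288 -2.525 -0.892
v 2.08 -2.19 -1.398
v 2.269 -1.885 -0.867
v 1.745 -1.714 -0.539
v 1.775 -2.726 -1.221
v 1.251 -2.555 -0.893
v 1.563 -1.901 -1.361
v 1.957 -2.539 -0.399
v 1.58 -2.549 -0.399
v 1.76 -2.244 -0.27
v 1.261 -2.034 -1.178
v 1.441 -1.728 -1.049
v 1.261 -2.058 -0.568
v 2.079 -2.712 -0.711
v 2.259 -2.406 -0.582
v 1.76 -2.196 -1.49
v 1.94 -1.891 -1.361
v 2.259 -2.382 -1.192
v 2.051 -1.711 -1.049
v 2.248 -2.03 -0.567
v 2.37 -2.203 -0.879
v 2.248 -2.006 -1.177
v 1.743 -1.611 -0.856
v 1.94 -1.929 -0.375
v 1.563 -1.94 -0.375
v 1.441 -1.743 -0.672
v 2.051 -1.726 -0.672
v 1.58 -2.511 -1.385
v 1.777 -2.829 -0.904
v 2.079 -2.697 -1.088
v 1.957 -2.5 -1.385
v 1.272 -2.41 -1.193
v 1.469 -2.729 -0.711
v 1.272 -2.434 -0.583
v 1.15 -2.237 -0.881
v 1.469 -2.714 -1.088
v 2.784 2.508 -3.713
v 2.132 2.47 -3.051
v 2.987 3.38 -3.463
v 2.336 3.342 -2.801
v 4.224 1.778 -2.339
v 3.573 1.74 -1.677
v 4.428 2.65 -2.089
v 3.776 2.612 -1.427
f 2 1 5
f 2 5 3
f 3 5 6
f 3 6 4
f 5 1 7
f 5 7 6
f 6 7 8
f 6 8 4
f 7 1 9
f 7 9 8
f 8 9 10
f 8 10 4
f 9 1 11
f 9 11 10
f 10 11 12
f 10 12 4
f 11 1 13
f 11 13 12
f 12 13 14
f 12 14 4
f 13 1 15
f 13 15 14
f 14 15 16
f 14 16 4
f 15 1 17
f 15 17 16
f 16 17 18
f 16 18 4
f 17 1 19
f 17 19 18
f 18 19 20
f 18 20 4
f 19 1 2
f 19 2 20
f 20 2 3
f 20 3 4
f 21 58 37
f 58 32 61
f 37 61 26
f 58 61 37
f 21 37 33
f 37 26 38
f 33 38 22
f 37 38 33
f 21 33 42
f 33 22 43
f 42 43 28
f 33 43 42
f 21 42 54
f 42 28 57
f 54 57 31
f 42 57 54
f 21 54 58
f 54 31 62
f 58 62 32
f 54 62 58
f 22 38 49
f 38 26 52
f 49 52 30
f 38 52 49
f 26 61 39
f 61 32 60
f 39 60 25
f 61 60 39
f 32 62 59
f 62 31 55
f 59 55 23
f 62 55 59
f 31 57 56
f 57 28 44
f 56 44 27
f 57 44 56
f 28 43 48
f 43 22 45
f 48 45 29
f 43 45 48
f 24 50 36
f 50 30 51
f 36 51 25
f 50 51 36
f 24 36 34
f 36 25 35
f 34 35 23
f 36 35 34
f 24 34 41
f 34 23 40
f 41 40 27
f 34 40 41
f 24 41 46
f 41 27 47
f 46 47 29
f 41 47 46
f 24 46 50
f 46 29 53
f 50 53 30
f 46 53 50
f 25 51 39
f 51 30 52
f 39 52 26
f 51 52 39
f 23 35 59
f 35 25 60
f 59 60 32
f 35 60 59
f 27 40 56
f 40 23 55
f 56 55 31
f 40 55 56
f 29 47 48
f 47 27 44
f 48 44 28
f 47 44 48
f 30 53 49
f 53 29 45
f 49 45 22
f 53 45 49
f 64 66 63
f 67 64 63
f 63 66 65
f 65 67 63
f 64 70 66
f 68 64 67
f 68 70 64
f 66 70 65
f 69 67 65
f 65 70 69
f 69 68 67
f 70 68 69



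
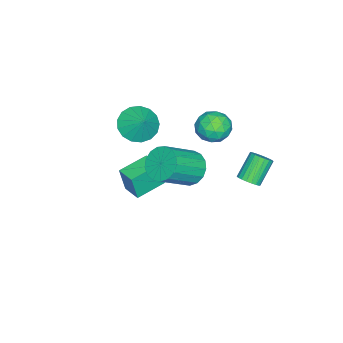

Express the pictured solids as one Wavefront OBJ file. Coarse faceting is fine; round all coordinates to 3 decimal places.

v -3.41 1.212 -1.6
v -3.015 1.045 -1.209
v -3.955 1.301 -0.149
v -4.35 1.468 -0.54
v -2.971 1.282 -1.227
v -3.911 1.538 -0.167
v -3.003 1.506 -1.31
v -3.943 1.762 -0.25
v -3.105 1.68 -1.443
v -4.045 1.936 -0.383
v -3.26 1.772 -1.603
v -4.2 2.028 -0.542
v -3.441 1.768 -1.762
v -4.381 2.024 -0.702
v -3.616 1.668 -1.893
v -4.557 1.924 -0.833
v -3.756 1.488 -1.974
v -4.697 1.744 -0.914
v -3.836 1.261 -1.99
v -4.777 1.517 -0.93
v -3.842 1.026 -1.939
v -4.783 1.282 -0.879
v -3.774 0.822 -1.829
v -4.714 1.079 -0.769
v -3.642 0.686 -1.679
v -4.582 0.942 -0.619
v -3.47 0.641 -1.516
v -4.411 0.897 -0.456
v -3.288 0.695 -1.367
v -4.229 0.951 -0.307
v -3.127 0.838 -1.259
v -4.067 1.094 -0.199
v -2.445 0.539 2.151
v -1.697 0.075 2.227
v -3.063 -0.295 3.133
v -2.315 -0.759 3.209
v -2.349 0.074 3.499
v -1.967 0.59 2.892
v -2.793 -0.81 2.468
v -2.411 -0.294 1.861
v -1.913 -0.759 2.423
v -1.638 -0.213 3.06
v -3.122 -0.007 2.3
v -2.847 0.539 2.937
v -2.017 0.38 2.103
v -2.743 -0.6 3.257
v -2.763 -0.11 3.428
v -2.324 -0.383 3.472
v -2.175 0.683 2.494
v -1.736 0.41 2.538
v -2.119 0.41 3.286
v -3.024 -0.63 2.822
v -2.585 -0.903 2.866
v -2.436 0.163 1.888
v -1.997 -0.11 1.932
v -2.641 -0.63 2.074
v -1.704 -0.383 2.263
v -2.067 -0.873 2.84
v -2.348 -0.903 2.404
v -2.124 -0.6 2.047
v -1.542 -0.062 2.637
v -1.906 -0.552 3.214
v -1.925 -0.062 3.385
v -1.701 0.241 3.028
v -1.669 -0.552 2.752
v -2.854 0.332 2.146
v -3.218 -0.158 2.723
v -3.059 -0.461 2.332
v -2.835 -0.158 1.975
v -2.693 0.653 2.52
v -3.056 0.163 3.097
v -2.636 0.38 3.313
v -2.412 0.683 2.956
v -3.091 0.332 2.608
v 0.472 -0.016 2.231
v 1.112 0.24 1.668
v 2.428 -0.547 2.807
v 1.788 -0.804 3.369
v 1.076 0.568 1.937
v 2.391 -0.219 3.076
v 0.901 0.762 2.274
v 2.217 -0.025 3.413
v 0.628 0.778 2.6
v 1.943 -0.009 3.739
v 0.319 0.612 2.842
v 1.635 -0.175 3.981
v 0.045 0.302 2.944
v 1.361 -0.486 4.083
v -0.131 -0.081 2.882
v 1.185 -0.869 4.021
v -0.168 -0.449 2.671
v 1.147 -1.237 3.81
v -0.059 -0.718 2.359
v 1.256 -1.506 3.498
v 0.171 -0.826 2.018
v 1.487 -1.614 3.157
v 0.471 -0.749 1.725
v 1.787 -1.536 2.864
v 0.771 -0.504 1.548
v 2.087 -1.291 2.687
v 1.002 -0.147 1.528
v 2.318 -0.934 2.667
v -2.314 -4.374 -3.282
v -2.16 -4.598 -1.888
v -3.624 -3.59 -3.011
v -3.47 -3.815 -1.617
v -1.79 -3.525 -3.203
v -1.636 -3.75 -1.809
v -3.1 -2.742 -2.932
v -2.946 -2.966 -1.538
v -2.813 -3.905 1.195
v -1.957 -4.293 0.885
v -2.247 -3.335 2.045
v -1.994 -3.89 0.639
v -2.22 -3.49 0.52
v -2.581 -3.186 0.557
v -2.995 -3.046 0.739
v -3.368 -3.103 1.026
v -3.614 -3.344 1.352
v -3.676 -3.714 1.642
v -3.54 -4.127 1.829
v -3.238 -4.49 1.871
v -2.839 -4.719 1.759
v -2.434 -4.761 1.517
v -2.115 -4.608 1.202
f 2 1 5
f 2 5 3
f 3 5 6
f 3 6 4
f 5 1 7
f 5 7 6
f 6 7 8
f 6 8 4
f 7 1 9
f 7 9 8
f 8 9 10
f 8 10 4
f 9 1 11
f 9 11 10
f 10 11 12
f 10 12 4
f 11 1 13
f 11 13 12
f 12 13 14
f 12 14 4
f 13 1 15
f 13 15 14
f 14 15 16
f 14 16 4
f 15 1 17
f 15 17 16
f 16 17 18
f 16 18 4
f 17 1 19
f 17 19 18
f 18 19 20
f 18 20 4
f 19 1 21
f 19 21 20
f 20 21 22
f 20 22 4
f 21 1 23
f 21 23 22
f 22 23 24
f 22 24 4
f 23 1 25
f 23 25 24
f 24 25 26
f 24 26 4
f 25 1 27
f 25 27 26
f 26 27 28
f 26 28 4
f 27 1 29
f 27 29 28
f 28 29 30
f 28 30 4
f 29 1 31
f 29 31 30
f 30 31 32
f 30 32 4
f 31 1 2
f 31 2 32
f 32 2 3
f 32 3 4
f 33 70 49
f 70 44 73
f 49 73 38
f 70 73 49
f 33 49 45
f 49 38 50
f 45 50 34
f 49 50 45
f 33 45 54
f 45 34 55
f 54 55 40
f 45 55 54
f 33 54 66
f 54 40 69
f 66 69 43
f 54 69 66
f 33 66 70
f 66 43 74
f 70 74 44
f 66 74 70
f 34 50 61
f 50 38 64
f 61 64 42
f 50 64 61
f 38 73 51
f 73 44 72
f 51 72 37
f 73 72 51
f 44 74 71
f 74 43 67
f 71 67 35
f 74 67 71
f 43 69 68
f 69 40 56
f 68 56 39
f 69 56 68
f 40 55 60
f 55 34 57
f 60 57 41
f 55 57 60
f 36 62 48
f 62 42 63
f 48 63 37
f 62 63 48
f 36 48 46
f 48 37 47
f 46 47 35
f 48 47 46
f 36 46 53
f 46 35 52
f 53 52 39
f 46 52 53
f 36 53 58
f 53 39 59
f 58 59 41
f 53 59 58
f 36 58 62
f 58 41 65
f 62 65 42
f 58 65 62
f 37 63 51
f 63 42 64
f 51 64 38
f 63 64 51
f 35 47 71
f 47 37 72
f 71 72 44
f 47 72 71
f 39 52 68
f 52 35 67
f 68 67 43
f 52 67 68
f 41 59 60
f 59 39 56
f 60 56 40
f 59 56 60
f 42 65 61
f 65 41 57
f 61 57 34
f 65 57 61
f 76 75 79
f 76 79 77
f 77 79 80
f 77 80 78
f 79 75 81
f 79 81 80
f 80 81 82
f 80 82 78
f 81 75 83
f 81 83 82
f 82 83 84
f 82 84 78
f 83 75 85
f 83 85 84
f 84 85 86
f 84 86 78
f 85 75 87
f 85 87 86
f 86 87 88
f 86 88 78
f 87 75 89
f 87 89 88
f 88 89 90
f 88 90 78
f 89 75 91
f 89 91 90
f 90 91 92
f 90 92 78
f 91 75 93
f 91 93 92
f 92 93 94
f 92 94 78
f 93 75 95
f 93 95 94
f 94 95 96
f 94 96 78
f 95 75 97
f 95 97 96
f 96 97 98
f 96 98 78
f 97 75 99
f 97 99 98
f 98 99 100
f 98 100 78
f 99 75 101
f 99 101 100
f 100 101 102
f 100 102 78
f 101 75 76
f 101 76 102
f 102 76 77
f 102 77 78
f 104 106 103
f 107 104 103
f 103 106 105
f 105 107 103
f 104 110 106
f 108 104 107
f 108 110 104
f 106 110 105
f 109 107 105
f 105 110 109
f 109 108 107
f 110 108 109
f 112 111 114
f 112 114 113
f 114 111 115
f 114 115 113
f 115 111 116
f 115 116 113
f 116 111 117
f 116 117 113
f 117 111 118
f 117 118 113
f 118 111 119
f 118 119 113
f 119 111 120
f 119 120 113
f 120 111 121
f 120 121 113
f 121 111 122
f 121 122 113
f 122 111 123
f 122 123 113
f 123 111 124
f 123 124 113
f 124 111 125
f 124 125 113
f 125 111 112
f 125 112 113



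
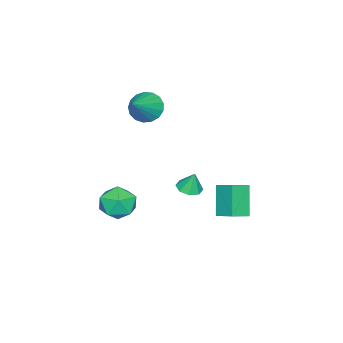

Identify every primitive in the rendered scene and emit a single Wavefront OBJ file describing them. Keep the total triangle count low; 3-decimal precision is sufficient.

v 3.161 0.813 -0.499
v 3.863 0.619 -0.443
v 3.159 1.127 0.639
v 3.8 1.154 -0.591
v 3.363 1.489 -0.685
v 2.808 1.428 -0.67
v 2.46 1.007 -0.554
v 2.523 0.472 -0.406
v 2.96 0.137 -0.312
v 3.515 0.197 -0.328
v 3.66 -2.444 -3.412
v 4.331 -3.424 -3.385
v 2.129 -3.476 -2.875
v 2.8 -4.456 -2.848
v 2.967 -3.6 -2.041
v 3.913 -2.962 -2.373
v 2.547 -3.938 -3.887
v 3.493 -3.3 -4.219
v 3.643 -4.348 -3.678
v 3.902 -4.139 -2.538
v 2.558 -2.761 -3.722
v 2.817 -2.552 -2.582
v -1.94 0.738 -3.465
v -0.931 0.216 -3.022
v -1.606 1.877 -2.888
v -0.596 1.355 -2.445
v -0.924 1.285 -5.135
v 0.086 0.763 -4.692
v -0.589 2.424 -4.558
v 0.42 1.902 -4.115
v 0.005 -3.545 2.504
v 0.44 -2.945 1.804
v 1.715 -3.395 3.696
v 0.208 -2.632 2.098
v -0.071 -2.528 2.485
v -0.332 -2.657 2.876
v -0.517 -2.99 3.182
v -0.581 -3.449 3.333
v -0.512 -3.931 3.294
v -0.324 -4.324 3.074
v -0.061 -4.539 2.724
v 0.217 -4.526 2.323
v 0.447 -4.288 1.963
v 0.575 -3.88 1.728
v 0.573 -3.395 1.67
f 2 1 4
f 2 4 3
f 4 1 5
f 4 5 3
f 5 1 6
f 5 6 3
f 6 1 7
f 6 7 3
f 7 1 8
f 7 8 3
f 8 1 9
f 8 9 3
f 9 1 10
f 9 10 3
f 10 1 2
f 10 2 3
f 11 22 16
f 11 16 12
f 11 12 18
f 11 18 21
f 11 21 22
f 12 16 20
f 16 22 15
f 22 21 13
f 21 18 17
f 18 12 19
f 14 20 15
f 14 15 13
f 14 13 17
f 14 17 19
f 14 19 20
f 15 20 16
f 13 15 22
f 17 13 21
f 19 17 18
f 20 19 12
f 24 26 23
f 27 24 23
f 23 26 25
f 25 27 23
f 24 30 26
f 28 24 27
f 28 30 24
f 26 30 25
f 29 27 25
f 25 30 29
f 29 28 27
f 30 28 29
f 32 31 34
f 32 34 33
f 34 31 35
f 34 35 33
f 35 31 36
f 35 36 33
f 36 31 37
f 36 37 33
f 37 31 38
f 37 38 33
f 38 31 39
f 38 39 33
f 39 31 40
f 39 40 33
f 40 31 41
f 40 41 33
f 41 31 42
f 41 42 33
f 42 31 43
f 42 43 33
f 43 31 44
f 43 44 33
f 44 31 45
f 44 45 33
f 45 31 32
f 45 32 33



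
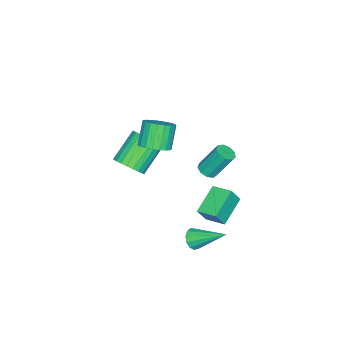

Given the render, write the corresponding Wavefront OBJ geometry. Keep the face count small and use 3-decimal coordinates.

v 0.386 2.539 -0.936
v 0.835 2.288 -0.055
v 0.548 3.663 -0.698
v 0.996 3.412 0.183
v 1.904 2.488 -1.723
v 2.352 2.237 -0.842
v 2.065 3.612 -1.485
v 2.514 3.361 -0.604
v 3.293 2.566 -2.097
v 3.688 2.33 -1.667
v 3.167 4.274 -1.043
v 3.89 2.494 -1.909
v 3.902 2.681 -2.21
v 3.72 2.832 -2.476
v 3.403 2.898 -2.621
v 3.051 2.859 -2.6
v 2.776 2.727 -2.419
v 2.664 2.544 -2.136
v 2.752 2.369 -1.84
v 3.012 2.255 -1.626
v 3.361 2.241 -1.562
v 0.873 -0.975 1.635
v 1.586 -1.058 2.091
v 0.779 -1.229 3.32
v 0.067 -1.145 2.865
v 1.531 -0.71 2.104
v 0.725 -0.88 3.333
v 1.363 -0.406 2.035
v 0.556 -0.577 3.265
v 1.11 -0.202 1.898
v 0.303 -0.372 3.127
v 0.816 -0.13 1.715
v 0.009 -0.301 2.944
v 0.532 -0.205 1.518
v -0.275 -0.376 2.747
v 0.307 -0.413 1.342
v -0.5 -0.584 2.571
v 0.18 -0.718 1.216
v -0.627 -0.889 2.445
v 0.173 -1.067 1.163
v -0.634 -1.238 2.392
v 0.287 -1.401 1.192
v -0.52 -1.571 2.421
v 0.502 -1.66 1.297
v -0.304 -1.831 2.526
v 0.782 -1.802 1.461
v -0.025 -1.972 2.69
v 1.077 -1.8 1.655
v 0.271 -1.97 2.884
v 1.337 -1.655 1.845
v 0.531 -1.826 3.075
v 1.517 -1.393 2
v 0.711 -1.564 3.229
v -1.696 0.639 -1.514
v -1.385 0.247 -1.222
v -1.752 1.109 0.327
v -2.064 1.501 0.034
v -1.152 0.548 -1.335
v -1.52 1.41 0.214
v -1.175 0.892 -1.531
v -1.542 1.754 0.017
v -1.441 1.118 -1.72
v -1.808 1.979 -0.171
v -1.827 1.119 -1.812
v -2.194 1.981 -0.264
v -2.152 0.896 -1.765
v -2.519 1.758 -0.217
v -2.263 0.553 -1.601
v -2.631 1.415 -0.052
v -2.11 0.25 -1.396
v -2.477 1.112 0.153
v -1.763 0.129 -1.246
v -2.13 0.991 0.302
v -0.226 -3.134 -1.721
v 0.386 -2.876 -1.084
v -1.123 -2.567 0.238
v -1.734 -2.826 -0.399
v 0.312 -2.562 -1.242
v -1.197 -2.253 0.081
v 0.156 -2.335 -1.472
v -1.353 -2.026 -0.15
v -0.058 -2.23 -1.741
v -1.567 -1.921 -0.418
v -0.297 -2.263 -2.006
v -1.806 -1.954 -0.684
v -0.525 -2.428 -2.228
v -2.034 -2.119 -0.906
v -0.708 -2.701 -2.373
v -2.217 -2.392 -1.051
v -0.818 -3.04 -2.419
v -2.327 -2.731 -1.097
v -0.837 -3.393 -2.358
v -2.346 -3.084 -1.036
v -0.763 -3.707 -2.201
v -2.272 -3.398 -0.878
v -0.607 -3.934 -1.97
v -2.116 -3.625 -0.648
v -0.393 -4.039 -1.702
v -1.902 -3.73 -0.379
v -0.154 -4.006 -1.436
v -1.663 -3.697 -0.114
v 0.074 -3.841 -1.214
v -1.435 -3.532 0.108
v 0.257 -3.568 -1.069
v -1.252 -3.259 0.253
v 0.367 -3.229 -1.023
v -1.142 -2.92 0.299
f 2 4 1
f 5 2 1
f 1 4 3
f 3 5 1
f 2 8 4
f 6 2 5
f 6 8 2
f 4 8 3
f 7 5 3
f 3 8 7
f 7 6 5
f 8 6 7
f 10 9 12
f 10 12 11
f 12 9 13
f 12 13 11
f 13 9 14
f 13 14 11
f 14 9 15
f 14 15 11
f 15 9 16
f 15 16 11
f 16 9 17
f 16 17 11
f 17 9 18
f 17 18 11
f 18 9 19
f 18 19 11
f 19 9 20
f 19 20 11
f 20 9 21
f 20 21 11
f 21 9 10
f 21 10 11
f 23 22 26
f 23 26 24
f 24 26 27
f 24 27 25
f 26 22 28
f 26 28 27
f 27 28 29
f 27 29 25
f 28 22 30
f 28 30 29
f 29 30 31
f 29 31 25
f 30 22 32
f 30 32 31
f 31 32 33
f 31 33 25
f 32 22 34
f 32 34 33
f 33 34 35
f 33 35 25
f 34 22 36
f 34 36 35
f 35 36 37
f 35 37 25
f 36 22 38
f 36 38 37
f 37 38 39
f 37 39 25
f 38 22 40
f 38 40 39
f 39 40 41
f 39 41 25
f 40 22 42
f 40 42 41
f 41 42 43
f 41 43 25
f 42 22 44
f 42 44 43
f 43 44 45
f 43 45 25
f 44 22 46
f 44 46 45
f 45 46 47
f 45 47 25
f 46 22 48
f 46 48 47
f 47 48 49
f 47 49 25
f 48 22 50
f 48 50 49
f 49 50 51
f 49 51 25
f 50 22 52
f 50 52 51
f 51 52 53
f 51 53 25
f 52 22 23
f 52 23 53
f 53 23 24
f 53 24 25
f 55 54 58
f 55 58 56
f 56 58 59
f 56 59 57
f 58 54 60
f 58 60 59
f 59 60 61
f 59 61 57
f 60 54 62
f 60 62 61
f 61 62 63
f 61 63 57
f 62 54 64
f 62 64 63
f 63 64 65
f 63 65 57
f 64 54 66
f 64 66 65
f 65 66 67
f 65 67 57
f 66 54 68
f 66 68 67
f 67 68 69
f 67 69 57
f 68 54 70
f 68 70 69
f 69 70 71
f 69 71 57
f 70 54 72
f 70 72 71
f 71 72 73
f 71 73 57
f 72 54 55
f 72 55 73
f 73 55 56
f 73 56 57
f 75 74 78
f 75 78 76
f 76 78 79
f 76 79 77
f 78 74 80
f 78 80 79
f 79 80 81
f 79 81 77
f 80 74 82
f 80 82 81
f 81 82 83
f 81 83 77
f 82 74 84
f 82 84 83
f 83 84 85
f 83 85 77
f 84 74 86
f 84 86 85
f 85 86 87
f 85 87 77
f 86 74 88
f 86 88 87
f 87 88 89
f 87 89 77
f 88 74 90
f 88 90 89
f 89 90 91
f 89 91 77
f 90 74 92
f 90 92 91
f 91 92 93
f 91 93 77
f 92 74 94
f 92 94 93
f 93 94 95
f 93 95 77
f 94 74 96
f 94 96 95
f 95 96 97
f 95 97 77
f 96 74 98
f 96 98 97
f 97 98 99
f 97 99 77
f 98 74 100
f 98 100 99
f 99 100 101
f 99 101 77
f 100 74 102
f 100 102 101
f 101 102 103
f 101 103 77
f 102 74 104
f 102 104 103
f 103 104 105
f 103 105 77
f 104 74 106
f 104 106 105
f 105 106 107
f 105 107 77
f 106 74 75
f 106 75 107
f 107 75 76
f 107 76 77



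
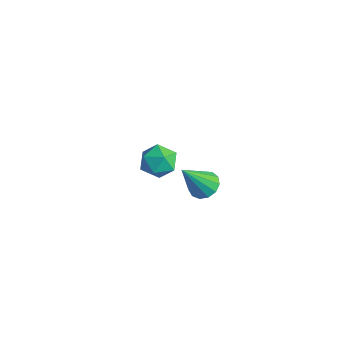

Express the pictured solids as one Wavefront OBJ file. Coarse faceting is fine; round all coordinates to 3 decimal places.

v -3.084 4.007 -1.996
v -2.534 4.587 -2.396
v -2.926 3.093 -3.104
v -2.376 3.673 -3.504
v -2.117 3.252 -2.76
v -2.215 3.817 -2.075
v -3.245 3.863 -3.425
v -3.343 4.428 -2.74
v -2.634 4.498 -3.279
v -1.936 4.12 -2.868
v -3.524 3.56 -2.632
v -2.826 3.182 -2.221
v 2.444 2.817 0.371
v 2.836 2.383 0.045
v 2.536 1.763 1.889
v 3.067 2.634 0.206
v 3.1 2.944 0.42
v 2.925 3.213 0.618
v 2.597 3.357 0.737
v 2.221 3.33 0.741
v 1.915 3.139 0.627
v 1.777 2.847 0.432
v 1.851 2.545 0.218
v 2.114 2.329 0.052
v 2.481 2.269 -0.012
f 1 12 6
f 1 6 2
f 1 2 8
f 1 8 11
f 1 11 12
f 2 6 10
f 6 12 5
f 12 11 3
f 11 8 7
f 8 2 9
f 4 10 5
f 4 5 3
f 4 3 7
f 4 7 9
f 4 9 10
f 5 10 6
f 3 5 12
f 7 3 11
f 9 7 8
f 10 9 2
f 14 13 16
f 14 16 15
f 16 13 17
f 16 17 15
f 17 13 18
f 17 18 15
f 18 13 19
f 18 19 15
f 19 13 20
f 19 20 15
f 20 13 21
f 20 21 15
f 21 13 22
f 21 22 15
f 22 13 23
f 22 23 15
f 23 13 24
f 23 24 15
f 24 13 25
f 24 25 15
f 25 13 14
f 25 14 15



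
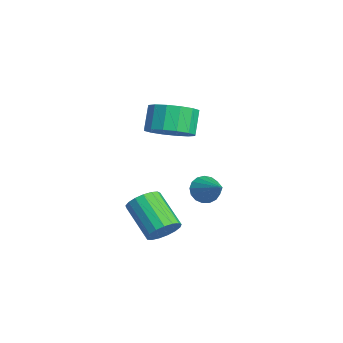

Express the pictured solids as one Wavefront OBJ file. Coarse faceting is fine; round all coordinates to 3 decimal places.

v -3.284 1.005 -1.005
v -2.905 0.78 -1.549
v -1.956 1.335 -0.215
v -2.948 1.106 -1.611
v -3.069 1.41 -1.535
v -3.239 1.62 -1.337
v -3.419 1.69 -1.063
v -3.568 1.603 -0.776
v -3.652 1.379 -0.542
v -3.652 1.069 -0.413
v -3.568 0.745 -0.42
v -3.418 0.481 -0.561
v -3.238 0.336 -0.804
v -3.068 0.345 -1.093
v -2.948 0.505 -1.362
v -2.939 -0.565 2.644
v -2.034 -0.519 3.173
v -2.655 -0.188 4.206
v -3.561 -0.235 3.676
v -2.104 -0.02 2.971
v -2.726 0.311 4.004
v -2.398 0.334 2.681
v -3.02 0.665 3.714
v -2.837 0.446 2.381
v -3.459 0.777 3.414
v -3.303 0.287 2.151
v -3.925 0.618 3.184
v -3.672 -0.1 2.053
v -4.294 0.231 3.086
v -3.845 -0.612 2.114
v -4.466 -0.281 3.147
v -3.774 -1.111 2.316
v -4.396 -0.78 3.349
v -3.48 -1.465 2.606
v -4.102 -1.134 3.639
v -3.041 -1.577 2.906
v -3.663 -1.246 3.939
v -2.575 -1.418 3.136
v -3.197 -1.087 4.169
v -2.206 -1.031 3.234
v -2.828 -0.7 4.267
v -0.868 -1.346 -1.727
v -0.386 -1.45 -1.136
v -1.811 -1.938 -0.061
v -2.292 -1.834 -0.653
v -0.485 -1.097 -1.107
v -1.91 -1.584 -0.033
v -0.672 -0.8 -1.221
v -2.097 -1.288 -0.146
v -0.904 -0.629 -1.45
v -2.329 -1.116 -0.376
v -1.128 -0.622 -1.743
v -2.552 -1.109 -0.669
v -1.292 -0.78 -2.033
v -2.716 -1.268 -0.958
v -1.358 -1.069 -2.252
v -2.783 -1.557 -1.177
v -1.313 -1.421 -2.351
v -2.737 -1.909 -1.277
v -1.165 -1.756 -2.308
v -2.59 -2.244 -1.233
v -0.949 -1.997 -2.131
v -2.374 -2.485 -1.056
v -0.715 -2.089 -1.862
v -2.14 -2.576 -0.787
v -0.515 -2.011 -1.562
v -1.94 -2.498 -0.487
v -0.397 -1.78 -1.3
v -1.821 -2.268 -0.225
f 2 1 4
f 2 4 3
f 4 1 5
f 4 5 3
f 5 1 6
f 5 6 3
f 6 1 7
f 6 7 3
f 7 1 8
f 7 8 3
f 8 1 9
f 8 9 3
f 9 1 10
f 9 10 3
f 10 1 11
f 10 11 3
f 11 1 12
f 11 12 3
f 12 1 13
f 12 13 3
f 13 1 14
f 13 14 3
f 14 1 15
f 14 15 3
f 15 1 2
f 15 2 3
f 17 16 20
f 17 20 18
f 18 20 21
f 18 21 19
f 20 16 22
f 20 22 21
f 21 22 23
f 21 23 19
f 22 16 24
f 22 24 23
f 23 24 25
f 23 25 19
f 24 16 26
f 24 26 25
f 25 26 27
f 25 27 19
f 26 16 28
f 26 28 27
f 27 28 29
f 27 29 19
f 28 16 30
f 28 30 29
f 29 30 31
f 29 31 19
f 30 16 32
f 30 32 31
f 31 32 33
f 31 33 19
f 32 16 34
f 32 34 33
f 33 34 35
f 33 35 19
f 34 16 36
f 34 36 35
f 35 36 37
f 35 37 19
f 36 16 38
f 36 38 37
f 37 38 39
f 37 39 19
f 38 16 40
f 38 40 39
f 39 40 41
f 39 41 19
f 40 16 17
f 40 17 41
f 41 17 18
f 41 18 19
f 43 42 46
f 43 46 44
f 44 46 47
f 44 47 45
f 46 42 48
f 46 48 47
f 47 48 49
f 47 49 45
f 48 42 50
f 48 50 49
f 49 50 51
f 49 51 45
f 50 42 52
f 50 52 51
f 51 52 53
f 51 53 45
f 52 42 54
f 52 54 53
f 53 54 55
f 53 55 45
f 54 42 56
f 54 56 55
f 55 56 57
f 55 57 45
f 56 42 58
f 56 58 57
f 57 58 59
f 57 59 45
f 58 42 60
f 58 60 59
f 59 60 61
f 59 61 45
f 60 42 62
f 60 62 61
f 61 62 63
f 61 63 45
f 62 42 64
f 62 64 63
f 63 64 65
f 63 65 45
f 64 42 66
f 64 66 65
f 65 66 67
f 65 67 45
f 66 42 68
f 66 68 67
f 67 68 69
f 67 69 45
f 68 42 43
f 68 43 69
f 69 43 44
f 69 44 45



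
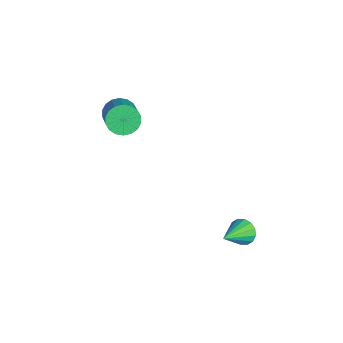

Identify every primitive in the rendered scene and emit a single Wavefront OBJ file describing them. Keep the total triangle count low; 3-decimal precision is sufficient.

v -4.643 -3.797 -0.658
v -4.247 -3.886 -1.204
v -2.801 -4.051 -0.127
v -3.197 -3.963 0.418
v -4.241 -3.586 -1.165
v -2.796 -3.751 -0.088
v -4.315 -3.327 -1.025
v -2.87 -3.493 0.051
v -4.454 -3.162 -0.813
v -3.009 -3.328 0.263
v -4.631 -3.123 -0.571
v -3.185 -3.289 0.506
v -4.809 -3.217 -0.345
v -3.364 -3.383 0.732
v -4.955 -3.426 -0.182
v -3.51 -3.592 0.895
v -5.039 -3.709 -0.113
v -3.593 -3.874 0.964
v -5.044 -4.009 -0.152
v -3.599 -4.174 0.925
v -4.97 -4.267 -0.291
v -3.525 -4.433 0.785
v -4.831 -4.432 -0.503
v -3.386 -4.598 0.573
v -4.655 -4.471 -0.746
v -3.209 -4.637 0.331
v -4.476 -4.377 -0.972
v -3.031 -4.543 0.105
v -4.33 -4.168 -1.135
v -2.885 -4.334 -0.058
v 0.489 -0.301 -3.829
v 0.929 -0.228 -4.2
v 1.251 -1.259 -3.111
v 0.977 -0.027 -3.982
v 0.894 0.101 -3.723
v 0.702 0.121 -3.493
v 0.454 0.028 -3.353
v 0.214 -0.153 -3.34
v 0.049 -0.373 -3.459
v 0.001 -0.574 -3.676
v 0.084 -0.702 -3.935
v 0.275 -0.722 -4.165
v 0.524 -0.63 -4.306
v 0.763 -0.449 -4.318
f 2 1 5
f 2 5 3
f 3 5 6
f 3 6 4
f 5 1 7
f 5 7 6
f 6 7 8
f 6 8 4
f 7 1 9
f 7 9 8
f 8 9 10
f 8 10 4
f 9 1 11
f 9 11 10
f 10 11 12
f 10 12 4
f 11 1 13
f 11 13 12
f 12 13 14
f 12 14 4
f 13 1 15
f 13 15 14
f 14 15 16
f 14 16 4
f 15 1 17
f 15 17 16
f 16 17 18
f 16 18 4
f 17 1 19
f 17 19 18
f 18 19 20
f 18 20 4
f 19 1 21
f 19 21 20
f 20 21 22
f 20 22 4
f 21 1 23
f 21 23 22
f 22 23 24
f 22 24 4
f 23 1 25
f 23 25 24
f 24 25 26
f 24 26 4
f 25 1 27
f 25 27 26
f 26 27 28
f 26 28 4
f 27 1 29
f 27 29 28
f 28 29 30
f 28 30 4
f 29 1 2
f 29 2 30
f 30 2 3
f 30 3 4
f 32 31 34
f 32 34 33
f 34 31 35
f 34 35 33
f 35 31 36
f 35 36 33
f 36 31 37
f 36 37 33
f 37 31 38
f 37 38 33
f 38 31 39
f 38 39 33
f 39 31 40
f 39 40 33
f 40 31 41
f 40 41 33
f 41 31 42
f 41 42 33
f 42 31 43
f 42 43 33
f 43 31 44
f 43 44 33
f 44 31 32
f 44 32 33

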